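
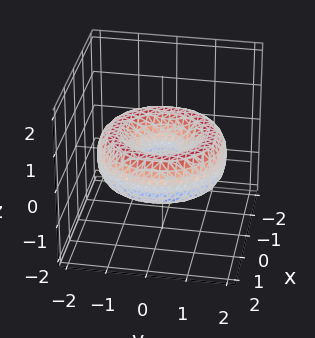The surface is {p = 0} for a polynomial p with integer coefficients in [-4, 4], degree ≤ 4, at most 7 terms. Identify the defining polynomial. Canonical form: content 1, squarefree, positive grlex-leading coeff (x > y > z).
1. The degree is 4 — a generic line meets the surface in up to 4 points.
2. Symmetries: rotational symmetry about the z-axis ⇒ p depends on x, y only through x² + y².
3. Observable constraints: a circular section at z = 0 has radius between 0 and 1; no z-intercept at any integer in the box.
4. Putting this together gives p.

x^4 + 2*x^2*y^2 + y^4 - 3*x^2 - 3*y^2 + 3*z^2 + 1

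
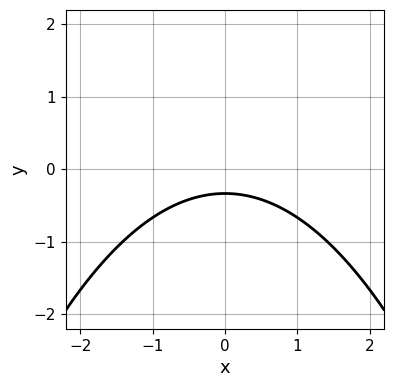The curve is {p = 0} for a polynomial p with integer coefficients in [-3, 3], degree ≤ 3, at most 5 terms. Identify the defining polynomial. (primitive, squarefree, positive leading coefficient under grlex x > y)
(a) Degree: no degree-1 curve has this shape, so deg p = 2.
(b) Symmetries: the x ↦ −x reflection is a symmetry, so x appears only in even powers.
(c) Observable constraints: no x-intercept at any integer in the box.
(d) These observations pin down the coefficients.

x^2 + 3*y + 1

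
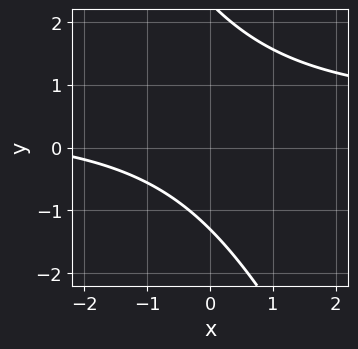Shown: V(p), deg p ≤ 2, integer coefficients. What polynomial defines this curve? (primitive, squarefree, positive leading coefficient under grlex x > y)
First, the degree is 2 — the shape is more complex than any degree-1 curve.
Next, from the visible intercepts: the curve avoids every integer x-axis point in the box.
Finally, together with the visible shape, these determine p as stated.

2*x*y + y^2 - x - y - 3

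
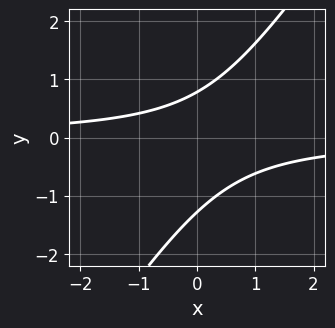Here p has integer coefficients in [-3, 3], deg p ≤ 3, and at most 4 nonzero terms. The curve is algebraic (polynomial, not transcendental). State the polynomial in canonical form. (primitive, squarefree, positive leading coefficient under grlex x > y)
3*x*y - 2*y^2 - y + 2

(a) Degree: a generic line meets the curve in up to 2 points, so deg p = 2.
(b) From the axis intercepts and sections: it misses every integer gridline on the x-axis.
(c) Matching integer coefficients to the picture gives p.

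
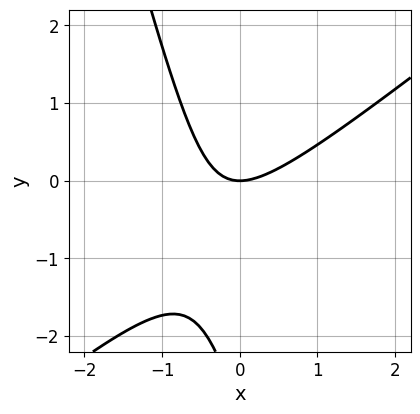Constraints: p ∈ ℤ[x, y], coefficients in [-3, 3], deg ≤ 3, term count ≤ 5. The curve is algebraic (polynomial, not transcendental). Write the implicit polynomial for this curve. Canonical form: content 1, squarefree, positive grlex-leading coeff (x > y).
3*x^2 - 3*x*y - y^2 - 3*y

First, deg p = 2. No degree-1 curve has this shape.
Then, against the integer gridlines: it meets the y-axis at y = 0 (among the integer gridlines); it crosses the x-axis at the gridline x = 0.
Finally, together with the visible shape, these determine p as stated.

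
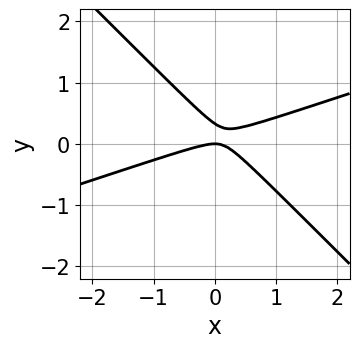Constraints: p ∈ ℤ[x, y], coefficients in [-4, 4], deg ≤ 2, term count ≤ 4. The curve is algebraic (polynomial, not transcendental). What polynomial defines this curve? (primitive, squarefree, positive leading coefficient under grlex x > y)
x^2 - 2*x*y - 3*y^2 + y

(a) deg p = 2. A generic line meets the curve in up to 2 points.
(b) Checking where it meets the axes: one y-axis crossing is at y = 0; it meets the x-axis at x = 0 (among the integer gridlines).
(c) Matching integer coefficients to the picture gives p.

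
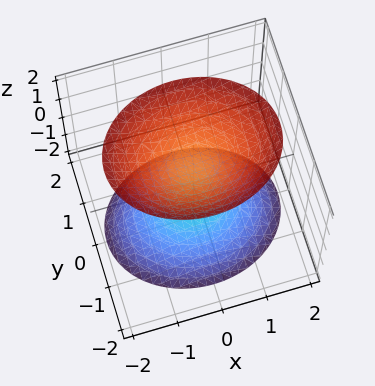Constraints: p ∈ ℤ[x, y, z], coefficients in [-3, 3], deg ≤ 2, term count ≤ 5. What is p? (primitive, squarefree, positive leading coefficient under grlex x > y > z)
2*x^2 + 3*y^2 - 2*z^2 + 2

First, the picture has 2 separate pieces. They look like related sheets of one shape, so recover p as a whole.
Then, deg p = 2. Two separate bowl-shaped sheets opening away from each other; a quadric.
Then, symmetries: mirror symmetry x ↦ −x ⇒ only even powers of x; mirror symmetry y ↦ −y ⇒ only even powers of y; it's symmetric under z → −z, forcing even powers of z.
Then, reading off the gridlines: the surface avoids every integer x-axis point in the box; the surface avoids every integer y-axis point in the box.
Finally, these observations pin down the coefficients. Check: (0, 0, 1) on the z-axis lies on the surface, and p(0, 0, 1) = 0. ✓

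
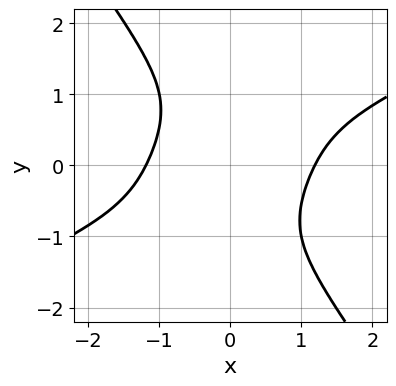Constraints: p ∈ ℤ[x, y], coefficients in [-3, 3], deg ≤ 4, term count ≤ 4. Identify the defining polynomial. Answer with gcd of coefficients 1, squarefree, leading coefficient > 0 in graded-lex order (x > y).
x^4 - 2*x^3*y - y^4 - 2

Degree: no degree-3 curve has this shape, so deg p = 4.
Checking where it meets the axes: it misses every integer gridline on the y-axis.
Together with the visible shape, these determine p as stated.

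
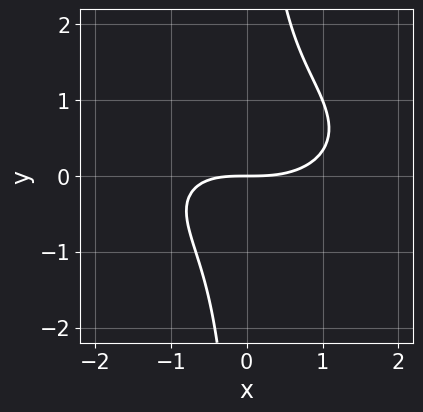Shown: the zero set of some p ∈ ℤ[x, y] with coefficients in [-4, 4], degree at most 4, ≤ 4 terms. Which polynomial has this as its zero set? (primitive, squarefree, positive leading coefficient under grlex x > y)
x^3 + 3*x*y^2 - x*y - 3*y

(a) The degree is 3 — the shape is more complex than any degree-2 curve.
(b) From the axis intercepts and sections: it meets the x-axis at x = 0 (among the integer gridlines); it crosses the y-axis at the gridline y = 0.
(c) Putting this together gives p.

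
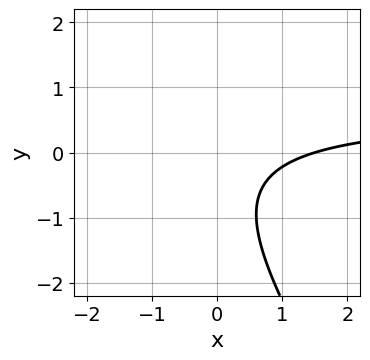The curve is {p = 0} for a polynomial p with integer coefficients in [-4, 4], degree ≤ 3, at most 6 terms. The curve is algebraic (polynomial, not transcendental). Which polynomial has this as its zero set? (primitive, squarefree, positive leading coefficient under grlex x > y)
3*x*y + 2*y^2 - 2*x + 2*y + 3

1. deg p = 2. No degree-1 curve has this shape.
2. From the visible intercepts: the curve avoids every integer y-axis point in the box.
3. Fitting integer coefficients to these (and the overall shape) gives p.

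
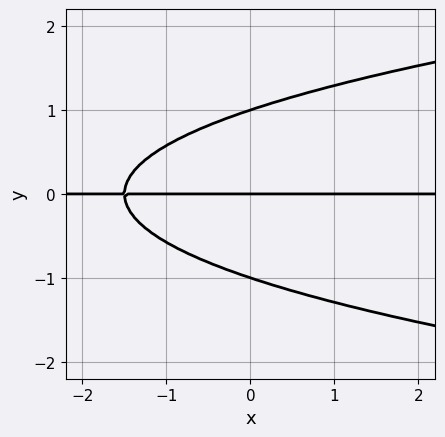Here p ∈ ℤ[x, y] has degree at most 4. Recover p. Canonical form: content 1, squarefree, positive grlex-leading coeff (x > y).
3*y^3 - 2*x*y - 3*y

1. deg p = 3.
2. Reading off the gridlines: among the integer gridlines, it crosses the y-axis at y ∈ {-1, 0, 1}; every point of the x-axis in the box is on the curve.
3. Matching integer coefficients to the picture gives p.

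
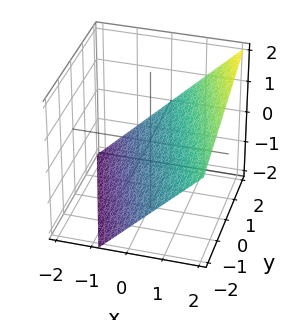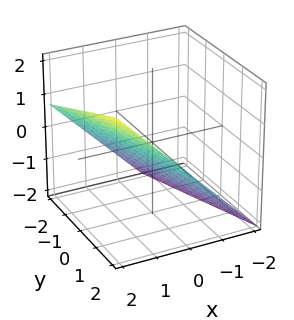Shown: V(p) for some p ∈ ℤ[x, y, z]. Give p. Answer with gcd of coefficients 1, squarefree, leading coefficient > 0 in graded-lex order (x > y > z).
(a) Degree: the surface is flat (a plane), so deg p = 1.
(b) Reading off the gridlines: it crosses the y-axis at the gridline y = 2.
(c) Matching integer coefficients to the picture gives p.

3*x + y - 3*z - 2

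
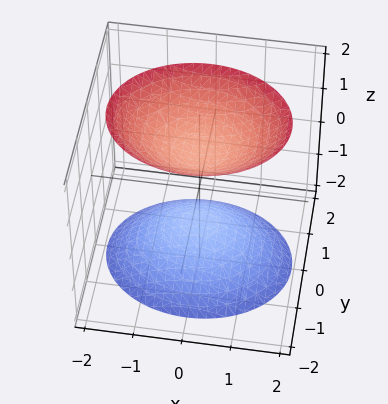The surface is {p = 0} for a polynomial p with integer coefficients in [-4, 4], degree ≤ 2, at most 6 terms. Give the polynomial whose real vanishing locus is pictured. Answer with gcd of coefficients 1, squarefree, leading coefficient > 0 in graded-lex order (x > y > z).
2*x^2 + 3*y^2 - 2*z^2 + 2

First, the picture has 2 separate pieces. Treating them together as one polynomial.
Next, degree: two separate bowl-shaped sheets opening away from each other; a quadric, so deg p = 2.
Then, symmetries: mirror symmetry x ↦ −x ⇒ only even powers of x; it's symmetric under z → −z, forcing even powers of z; mirror symmetry y ↦ −y ⇒ only even powers of y.
Next, from the visible intercepts: among the integer gridlines, it crosses the z-axis at z ∈ {-1, 1}; no y-intercept at any integer in the box; it misses every integer gridline on the x-axis.
Finally, fitting integer coefficients to these (and the overall shape) gives p.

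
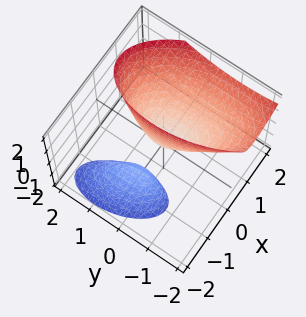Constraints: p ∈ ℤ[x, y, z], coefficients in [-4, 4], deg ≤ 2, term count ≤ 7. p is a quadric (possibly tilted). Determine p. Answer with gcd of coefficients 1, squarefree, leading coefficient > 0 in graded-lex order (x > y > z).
First, the picture has 2 separate pieces. They look like related sheets of one shape, so recover p as a whole.
Next, deg p = 2. No degree-1 surface has this shape.
Then, against the integer gridlines: it crosses the x-axis at the gridline x = 0; it meets the z-axis at z = 0 (among the integer gridlines).
Finally, matching integer coefficients to the picture gives p.

3*x^2 + x*y - 3*x*z + y^2 - z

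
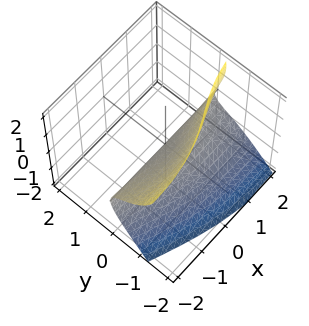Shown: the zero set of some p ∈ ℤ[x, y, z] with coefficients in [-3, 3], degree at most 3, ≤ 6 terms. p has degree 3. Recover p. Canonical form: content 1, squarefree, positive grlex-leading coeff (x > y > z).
x^2*y + 2*x*y*z + 3*y^3 - z^3 + 3*z^2

Degree: a generic line meets the surface in up to 3 points, so deg p = 3.
Checking where it meets the axes: the visible x-axis segment lies entirely on the surface; it meets the y-axis at y = 0 (among the integer gridlines); one z-axis crossing is at z = 0.
Together with the visible shape, these determine p as stated.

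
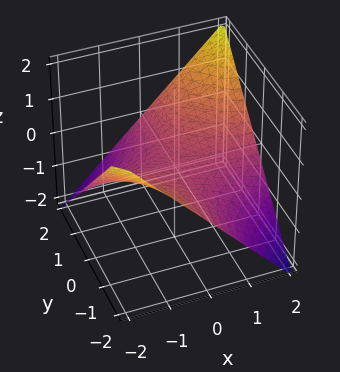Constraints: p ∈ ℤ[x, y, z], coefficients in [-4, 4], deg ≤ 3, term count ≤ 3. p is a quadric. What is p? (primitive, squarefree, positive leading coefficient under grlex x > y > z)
1. The degree is 2 — a hyperbolic paraboloid; a quadric.
2. Reading off the gridlines: the visible x-axis segment lies entirely on the surface; every point of the y-axis in the box is on the surface; one z-axis crossing is at z = 0.
3. Together with the visible shape, these determine p as stated.

x*y - 2*z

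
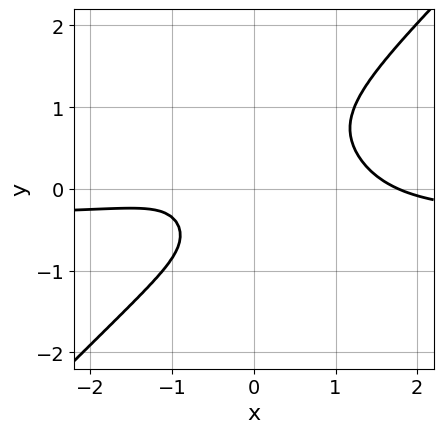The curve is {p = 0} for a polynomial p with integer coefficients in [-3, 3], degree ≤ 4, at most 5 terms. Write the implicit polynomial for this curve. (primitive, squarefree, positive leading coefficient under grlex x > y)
First, deg p = 4. A generic line meets the curve in up to 4 points.
Then, checking where it meets the axes: it misses every integer gridline on the y-axis.
Finally, these observations pin down the coefficients.

3*x^3*y - 3*y^4 + x^3 - 2*x - 2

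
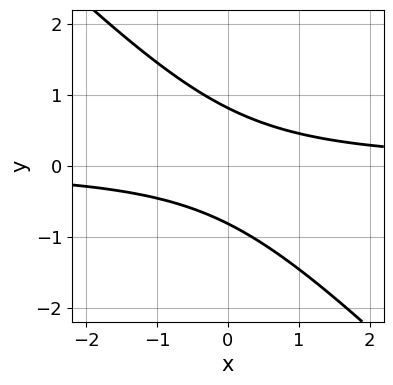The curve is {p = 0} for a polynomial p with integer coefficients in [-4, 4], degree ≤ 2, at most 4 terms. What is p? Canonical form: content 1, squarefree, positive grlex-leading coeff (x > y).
3*x*y + 3*y^2 - 2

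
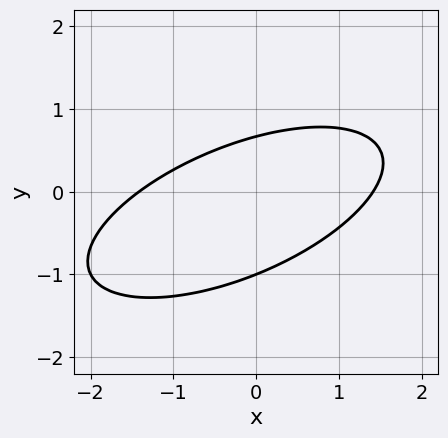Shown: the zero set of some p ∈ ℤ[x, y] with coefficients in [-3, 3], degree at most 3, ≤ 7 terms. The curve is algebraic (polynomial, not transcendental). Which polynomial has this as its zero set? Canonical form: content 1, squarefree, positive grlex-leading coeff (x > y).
(a) Degree: no degree-1 curve has this shape, so deg p = 2.
(b) From the axis intercepts and sections: it crosses the y-axis at the gridline y = -1.
(c) Matching integer coefficients to the picture gives p.

x^2 - 2*x*y + 3*y^2 + y - 2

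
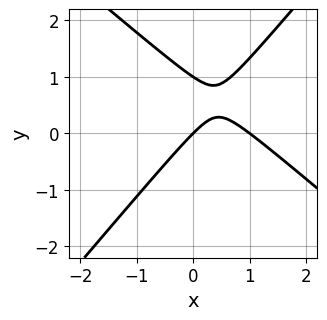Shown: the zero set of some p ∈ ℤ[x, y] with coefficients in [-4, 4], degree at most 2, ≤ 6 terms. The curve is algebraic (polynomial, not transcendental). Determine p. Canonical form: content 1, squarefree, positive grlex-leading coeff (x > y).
First, the degree is 2 — a generic line meets the curve in up to 2 points.
Next, reading off the gridlines: the y-axis gridline crossings are at y ∈ {0, 1}; among the integer gridlines, it crosses the x-axis at x ∈ {0, 1}.
Finally, matching integer coefficients to the picture gives p.

3*x^2 + x*y - 3*y^2 - 3*x + 3*y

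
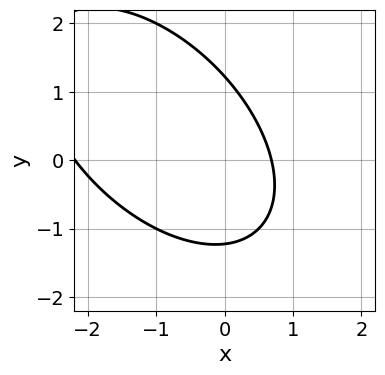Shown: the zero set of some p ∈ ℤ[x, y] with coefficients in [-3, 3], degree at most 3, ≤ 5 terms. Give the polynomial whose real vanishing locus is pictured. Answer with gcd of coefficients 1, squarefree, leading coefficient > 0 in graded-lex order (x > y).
2*x^2 + 2*x*y + 2*y^2 + 3*x - 3

deg p = 2. No degree-1 curve has this shape.
Putting this together gives p.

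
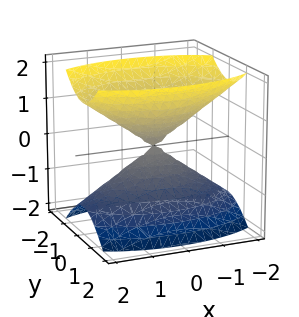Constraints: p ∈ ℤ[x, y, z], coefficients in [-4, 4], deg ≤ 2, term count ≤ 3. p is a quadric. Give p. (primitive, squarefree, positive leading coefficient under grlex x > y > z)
(a) There are 2 components. Treating them together as one polynomial.
(b) Degree: two nappes meeting at a single point; a quadric, so deg p = 2.
(c) Symmetries: the z ↦ −z reflection is a symmetry, so z appears only in even powers; the y ↦ −y reflection is a symmetry, so y appears only in even powers; the x ↦ −x reflection is a symmetry, so x appears only in even powers.
(d) From the visible intercepts: it crosses the x-axis at the gridline x = 0; one z-axis crossing is at z = 0; it meets the y-axis at y = 0 (among the integer gridlines).
(e) Matching integer coefficients to the picture gives p.

x^2 + 3*y^2 - 2*z^2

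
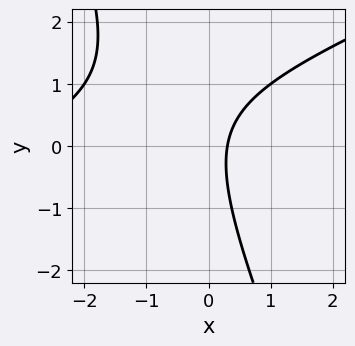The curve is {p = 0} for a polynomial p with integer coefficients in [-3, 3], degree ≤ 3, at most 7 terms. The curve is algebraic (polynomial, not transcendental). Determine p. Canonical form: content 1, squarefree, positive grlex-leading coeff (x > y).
x^2 - 2*x*y - y^2 + 3*x - 1

First, degree: a generic line meets the curve in up to 2 points, so deg p = 2.
Then, observable constraints: no y-intercept at any integer in the box.
Finally, together with the visible shape, these determine p as stated.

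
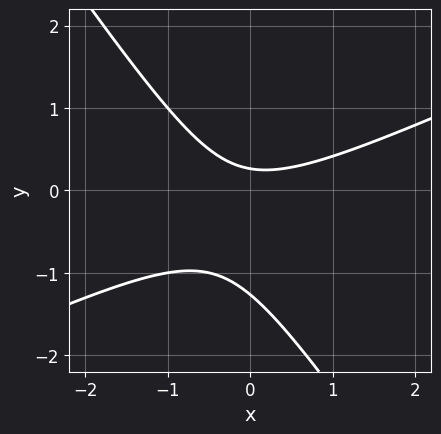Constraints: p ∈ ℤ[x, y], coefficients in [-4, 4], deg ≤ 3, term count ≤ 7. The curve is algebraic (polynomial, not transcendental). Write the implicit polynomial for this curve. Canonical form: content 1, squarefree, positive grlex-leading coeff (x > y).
1. Degree: a generic line meets the curve in up to 2 points, so deg p = 2.
2. From the visible intercepts: it misses every integer gridline on the x-axis.
3. Together with the visible shape, these determine p as stated.

2*x^2 - 3*x*y - 3*y^2 - 3*y + 1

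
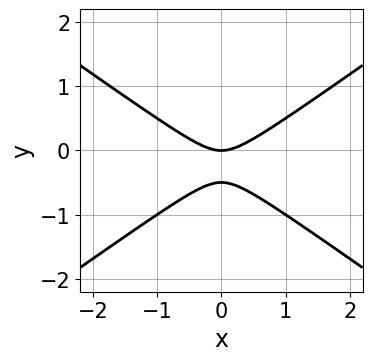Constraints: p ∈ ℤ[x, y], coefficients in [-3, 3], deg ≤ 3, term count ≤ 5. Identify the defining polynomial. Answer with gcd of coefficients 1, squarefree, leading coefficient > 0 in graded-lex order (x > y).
x^2 - 2*y^2 - y

1. The degree is 2 — a generic line meets the curve in up to 2 points.
2. Symmetries: the x ↦ −x reflection is a symmetry, so x appears only in even powers.
3. Reading off the gridlines: one y-axis crossing is at y = 0; it meets the x-axis at x = 0 (among the integer gridlines).
4. Solving for integer coefficients yields p as stated.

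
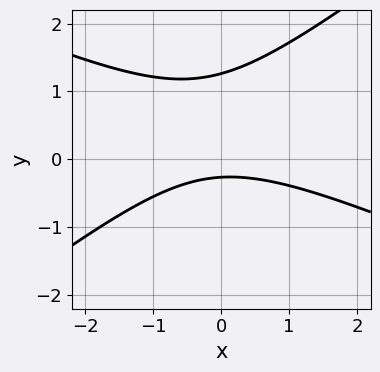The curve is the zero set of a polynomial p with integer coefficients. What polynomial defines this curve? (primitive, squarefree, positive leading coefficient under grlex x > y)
(a) deg p = 2. No degree-1 curve has this shape.
(b) Against the integer gridlines: it misses every integer gridline on the x-axis.
(c) Together with the visible shape, these determine p as stated.

x^2 + x*y - 3*y^2 + 3*y + 1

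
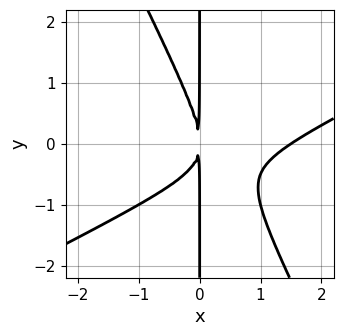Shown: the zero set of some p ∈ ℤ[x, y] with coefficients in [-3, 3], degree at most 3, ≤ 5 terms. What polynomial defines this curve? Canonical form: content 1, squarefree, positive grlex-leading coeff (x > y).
2*x^3 - 3*x^2*y - 2*x*y^2 - 3*x^2

(a) Degree: the shape is more complex than any degree-2 curve, so deg p = 3.
(b) Checking where it meets the axes: the visible y-axis segment lies entirely on the curve.
(c) Together with the visible shape, these determine p as stated.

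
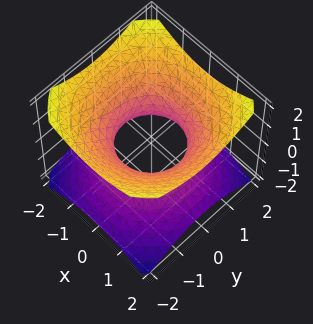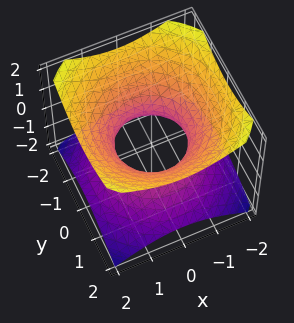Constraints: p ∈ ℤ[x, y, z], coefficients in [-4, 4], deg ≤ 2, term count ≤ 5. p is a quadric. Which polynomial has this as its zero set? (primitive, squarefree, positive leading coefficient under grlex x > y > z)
1. Degree: an hourglass — one-sheet hyperboloid; a quadric, so deg p = 2.
2. Symmetries: rotational symmetry about the z-axis ⇒ p depends on x, y only through x² + y²; mirror symmetry z ↦ −z ⇒ only even powers of z.
3. From the visible intercepts: the y-axis gridline crossings are at y ∈ {-1, 1}; it misses every integer gridline on the z-axis; a circular section at z = 1 has radius between 1 and 2.
4. Together with the visible shape, these determine p as stated.

2*x^2 + 2*y^2 - 3*z^2 - 2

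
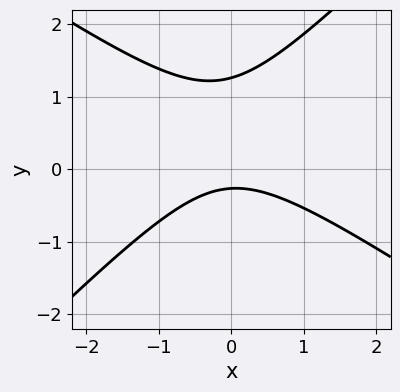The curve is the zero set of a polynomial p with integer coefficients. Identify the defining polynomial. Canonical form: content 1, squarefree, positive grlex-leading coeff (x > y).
2*x^2 + x*y - 3*y^2 + 3*y + 1

(a) The degree is 2 — no degree-1 curve has this shape.
(b) Against the integer gridlines: no x-intercept at any integer in the box.
(c) Together with the visible shape, these determine p as stated.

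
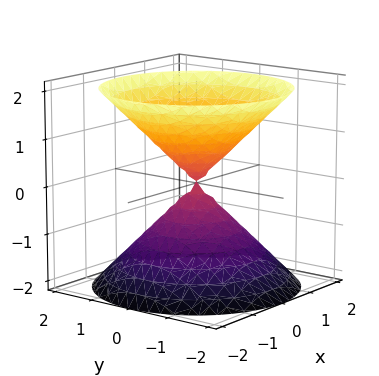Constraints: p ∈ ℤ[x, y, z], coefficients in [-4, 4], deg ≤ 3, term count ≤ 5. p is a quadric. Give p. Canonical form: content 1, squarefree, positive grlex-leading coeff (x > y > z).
x^2 + y^2 - z^2

(a) There are 2 components. They look like related sheets of one shape, so recover p as a whole.
(b) Degree: two nappes meeting at a single point; a quadric, so deg p = 2.
(c) Symmetries: rotational symmetry about the z-axis ⇒ p depends on x, y only through x² + y²; mirror symmetry z ↦ −z ⇒ only even powers of z.
(d) Against the integer gridlines: a circular section at z = -1 has radius exactly 1; it meets the x-axis at x = 0 (among the integer gridlines).
(e) Together with the visible shape, these determine p as stated.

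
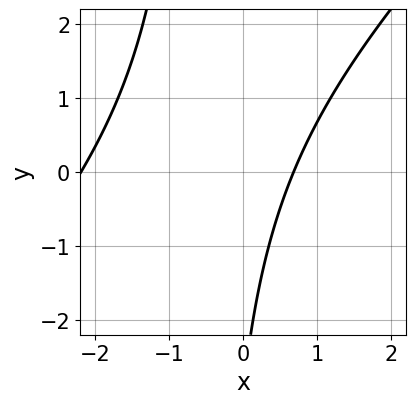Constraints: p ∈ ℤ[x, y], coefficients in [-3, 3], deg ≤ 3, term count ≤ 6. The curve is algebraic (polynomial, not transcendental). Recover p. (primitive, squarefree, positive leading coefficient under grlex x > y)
2*x^2 - 2*x*y + 3*x - y - 3

1. Degree: a generic line meets the curve in up to 2 points, so deg p = 2.
2. Checking where it meets the axes: it misses every integer gridline on the y-axis.
3. Solving for integer coefficients yields p as stated.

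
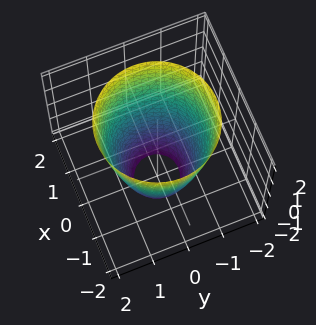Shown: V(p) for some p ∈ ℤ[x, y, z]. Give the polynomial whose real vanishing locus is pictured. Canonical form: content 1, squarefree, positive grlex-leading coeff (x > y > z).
(a) deg p = 2. A generic line meets the surface in up to 2 points.
(b) Symmetry: the z-axis is an axis of rotation, so x and y enter only as x² + y².
(c) Reading off the gridlines: a circular section at z = -2 has radius between 0 and 1; it misses every integer gridline on the z-axis.
(d) Putting this together gives p.

2*x^2 + 2*y^2 - z - 3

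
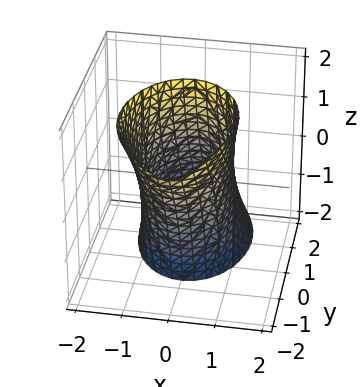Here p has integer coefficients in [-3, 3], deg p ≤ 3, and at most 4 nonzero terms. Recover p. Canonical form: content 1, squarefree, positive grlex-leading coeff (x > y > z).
2*x^2 + y^2 + y*z - 2

(a) deg p = 2. The shape is more complex than any degree-1 surface.
(b) Observable constraints: among the integer gridlines, it crosses the x-axis at x ∈ {-1, 1}; the surface avoids every integer z-axis point in the box.
(c) Putting this together gives p.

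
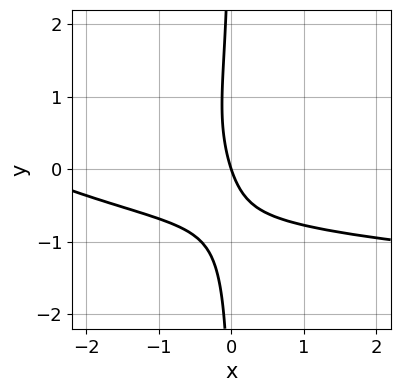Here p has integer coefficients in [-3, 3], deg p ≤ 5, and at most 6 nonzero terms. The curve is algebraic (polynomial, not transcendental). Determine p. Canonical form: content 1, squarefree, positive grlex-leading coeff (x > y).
1. The degree is 4 — no degree-3 curve has this shape.
2. Observable constraints: it meets the y-axis at y = 0 (among the integer gridlines); one x-axis crossing is at x = 0.
3. Fitting integer coefficients to these (and the overall shape) gives p.

2*x*y^3 + x^2 + 3*x*y + 3*x + y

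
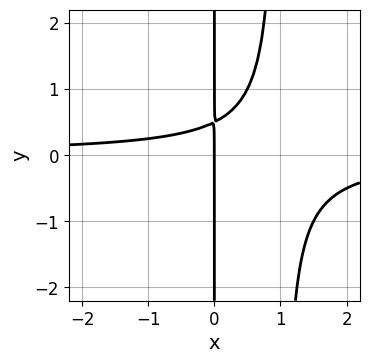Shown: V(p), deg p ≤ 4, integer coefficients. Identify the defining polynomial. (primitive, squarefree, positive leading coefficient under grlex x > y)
2*x^2*y - 2*x*y + x

Degree: no degree-2 curve has this shape, so deg p = 3.
Against the integer gridlines: it crosses the x-axis at the gridline x = 0; every point of the y-axis in the box is on the curve.
Matching integer coefficients to the picture gives p.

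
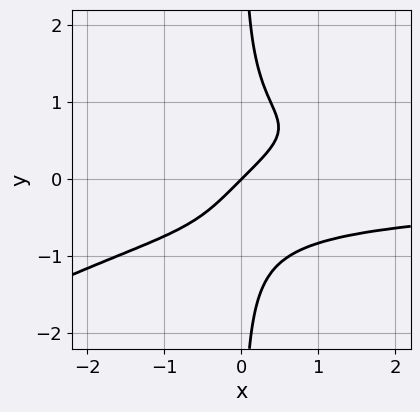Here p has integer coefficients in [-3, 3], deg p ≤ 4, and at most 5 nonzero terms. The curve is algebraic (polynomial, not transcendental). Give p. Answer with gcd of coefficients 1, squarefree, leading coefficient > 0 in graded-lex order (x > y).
x^2*y^2 - 2*x*y^3 - x + y

First, the degree is 4 — the shape is more complex than any degree-3 curve.
Then, observable constraints: one y-axis crossing is at y = 0; it meets the x-axis at x = 0 (among the integer gridlines).
Finally, the integer polynomial consistent with all of this is the stated p.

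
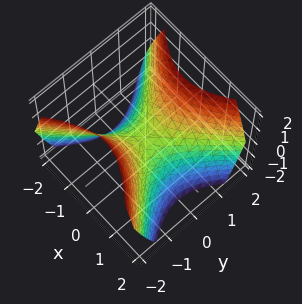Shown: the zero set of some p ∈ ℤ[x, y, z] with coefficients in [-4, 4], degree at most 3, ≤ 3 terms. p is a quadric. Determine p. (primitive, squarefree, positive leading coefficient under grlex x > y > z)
x^2 - y^2 + z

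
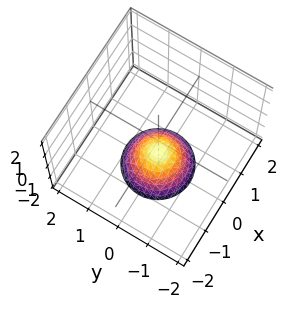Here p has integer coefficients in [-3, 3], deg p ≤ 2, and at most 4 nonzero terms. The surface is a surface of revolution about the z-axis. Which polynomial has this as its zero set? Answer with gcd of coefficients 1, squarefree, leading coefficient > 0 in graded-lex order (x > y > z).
x^2 + y^2 + z + 1

First, deg p = 2.
Next, by symmetry, the z-axis is an axis of rotation, so x and y enter only as x² + y².
Next, reading off the gridlines: a circular section at z = -2 has radius exactly 1; no y-intercept at any integer in the box.
Finally, assembling these constraints gives the stated polynomial.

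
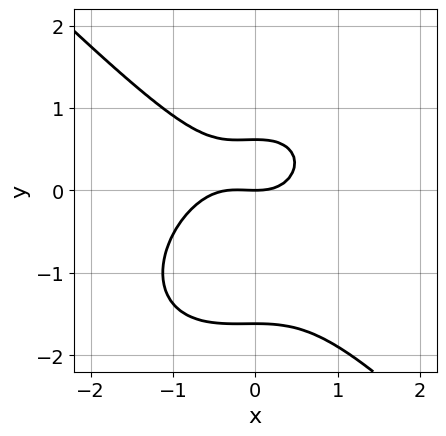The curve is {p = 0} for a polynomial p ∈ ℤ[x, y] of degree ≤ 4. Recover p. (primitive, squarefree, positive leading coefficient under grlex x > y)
3*x^3 + 3*y^3 + x^2 + 3*y^2 - 3*y

(a) Degree: no degree-2 curve has this shape, so deg p = 3.
(b) Checking where it meets the axes: it crosses the y-axis at the gridline y = 0; it crosses the x-axis at the gridline x = 0.
(c) The integer polynomial consistent with all of this is the stated p.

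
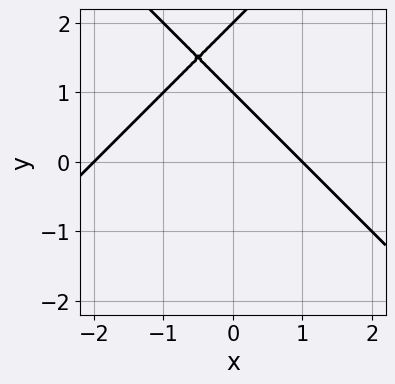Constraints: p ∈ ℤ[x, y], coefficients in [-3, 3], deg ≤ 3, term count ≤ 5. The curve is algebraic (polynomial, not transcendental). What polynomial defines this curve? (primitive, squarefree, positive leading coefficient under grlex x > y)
(a) deg p = 2. No degree-1 curve has this shape.
(b) Against the integer gridlines: the y-axis gridline crossings are at y ∈ {1, 2}; the x-axis gridline crossings are at x ∈ {-2, 1}.
(c) Assembling these constraints gives the stated polynomial.

x^2 - y^2 + x + 3*y - 2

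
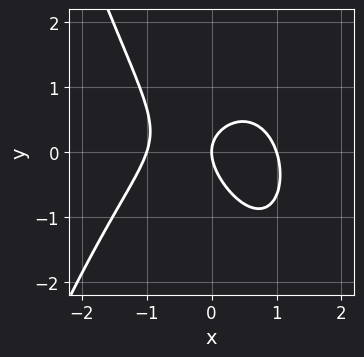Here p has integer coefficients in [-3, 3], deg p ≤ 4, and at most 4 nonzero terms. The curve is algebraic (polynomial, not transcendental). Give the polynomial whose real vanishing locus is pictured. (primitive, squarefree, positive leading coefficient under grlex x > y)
(a) Degree: a generic line meets the curve in up to 3 points, so deg p = 3.
(b) From the visible intercepts: one y-axis crossing is at y = 0; among the integer gridlines, it crosses the x-axis at x ∈ {-1, 0, 1}.
(c) Matching integer coefficients to the picture gives p.

3*x^3 + 2*x*y + 3*y^2 - 3*x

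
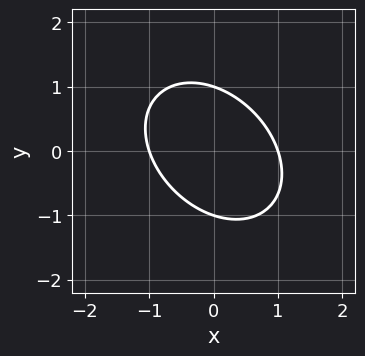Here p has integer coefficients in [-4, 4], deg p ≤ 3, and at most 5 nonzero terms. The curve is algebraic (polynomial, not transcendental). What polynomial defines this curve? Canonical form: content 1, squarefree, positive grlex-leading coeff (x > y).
3*x^2 + 2*x*y + 3*y^2 - 3

First, the degree is 2 — the shape is more complex than any degree-1 curve.
Next, against the integer gridlines: the x-axis gridline crossings are at x ∈ {-1, 1}; the y-axis gridline crossings are at y ∈ {-1, 1}.
Finally, putting this together gives p.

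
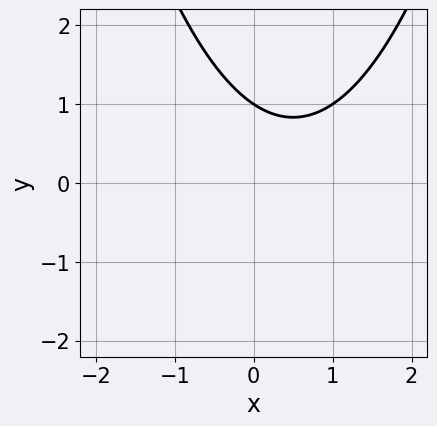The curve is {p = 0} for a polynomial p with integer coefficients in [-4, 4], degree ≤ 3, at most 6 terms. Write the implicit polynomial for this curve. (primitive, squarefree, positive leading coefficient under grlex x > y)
The degree is 2 — no degree-1 curve has this shape.
Observable constraints: it crosses the y-axis at the gridline y = 1; the curve avoids every integer x-axis point in the box.
Fitting integer coefficients to these (and the overall shape) gives p.

2*x^2 - 2*x - 3*y + 3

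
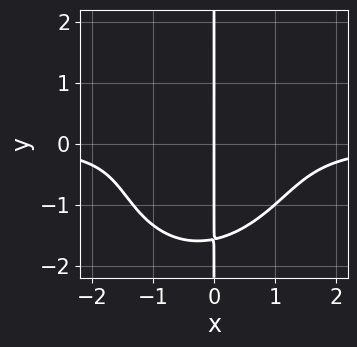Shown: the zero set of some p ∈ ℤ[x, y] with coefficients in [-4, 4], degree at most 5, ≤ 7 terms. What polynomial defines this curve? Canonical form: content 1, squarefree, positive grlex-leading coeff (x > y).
3*x^3*y - x^2*y^2 + 2*x*y^3 - 3*x*y + 3*x

(a) Degree: no degree-3 curve has this shape, so deg p = 4.
(b) Observable constraints: the visible y-axis segment lies entirely on the curve; one x-axis crossing is at x = 0.
(c) Fitting integer coefficients to these (and the overall shape) gives p.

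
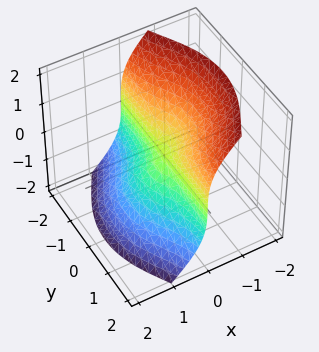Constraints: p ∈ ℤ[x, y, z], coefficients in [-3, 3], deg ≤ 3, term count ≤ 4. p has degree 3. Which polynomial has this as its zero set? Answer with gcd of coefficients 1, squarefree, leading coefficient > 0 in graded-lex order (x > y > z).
First, the degree is 3 — no degree-2 surface has this shape.
Next, observable constraints: one x-axis crossing is at x = 0; it meets the z-axis at z = 0 (among the integer gridlines); the visible y-axis segment lies entirely on the surface.
Finally, the integer polynomial consistent with all of this is the stated p.

2*x^3 + 2*x*y^2 + z^3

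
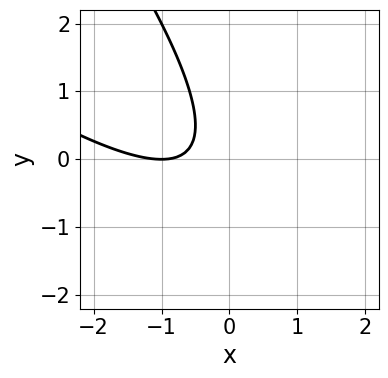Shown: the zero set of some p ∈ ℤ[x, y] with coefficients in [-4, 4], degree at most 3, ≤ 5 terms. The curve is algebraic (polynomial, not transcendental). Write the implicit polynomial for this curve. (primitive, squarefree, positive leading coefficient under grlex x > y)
First, the degree is 2 — no degree-1 curve has this shape.
Next, from the visible intercepts: it misses every integer gridline on the y-axis; it meets the x-axis at x = -1 (among the integer gridlines).
Finally, solving for integer coefficients yields p as stated.

x^2 + 2*x*y + y^2 + 2*x + 1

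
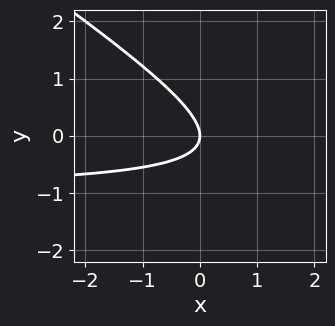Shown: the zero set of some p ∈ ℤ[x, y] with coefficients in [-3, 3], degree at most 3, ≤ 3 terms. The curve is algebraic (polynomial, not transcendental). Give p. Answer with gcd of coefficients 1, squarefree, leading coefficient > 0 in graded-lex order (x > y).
2*x*y + 3*y^2 + 2*x

First, degree: no degree-1 curve has this shape, so deg p = 2.
Then, from the visible intercepts: one x-axis crossing is at x = 0; it crosses the y-axis at the gridline y = 0.
Finally, these observations pin down the coefficients.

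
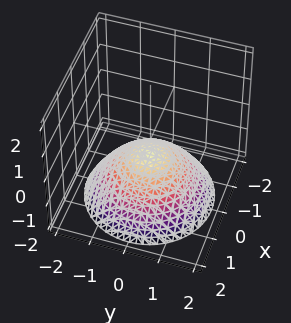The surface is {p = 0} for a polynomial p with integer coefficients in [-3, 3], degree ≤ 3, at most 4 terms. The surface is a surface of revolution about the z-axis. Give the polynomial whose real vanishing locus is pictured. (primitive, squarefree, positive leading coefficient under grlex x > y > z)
The degree is 2 — no degree-1 surface has this shape.
By symmetry, the z-axis is an axis of rotation, so x and y enter only as x² + y².
Checking where it meets the axes: a circular section at z = -1 has radius exactly 1; it misses every integer gridline on the x-axis; the surface avoids every integer y-axis point in the box.
These observations pin down the coefficients.

x^2 + y^2 + 2*z + 1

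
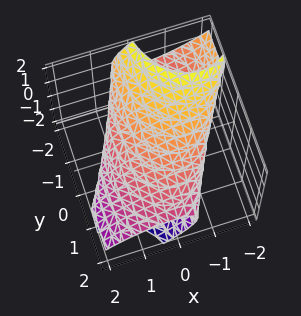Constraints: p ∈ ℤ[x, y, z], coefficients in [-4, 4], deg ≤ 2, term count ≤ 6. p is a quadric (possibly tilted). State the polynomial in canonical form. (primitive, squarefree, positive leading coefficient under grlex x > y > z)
First, the degree is 2 — a generic line meets the surface in up to 2 points.
Next, from the visible intercepts: the z-axis gridline crossings are at z ∈ {-1, 1}.
Finally, matching integer coefficients to the picture gives p.

2*x^2 + 3*x*z + y^2 + 3*y*z + 3*z^2 - 3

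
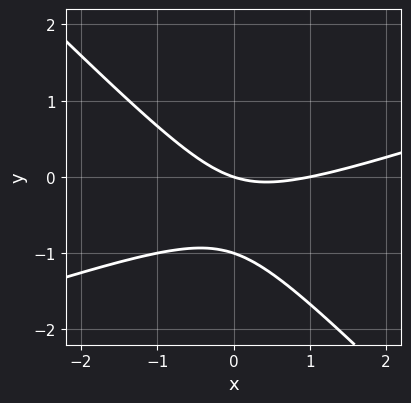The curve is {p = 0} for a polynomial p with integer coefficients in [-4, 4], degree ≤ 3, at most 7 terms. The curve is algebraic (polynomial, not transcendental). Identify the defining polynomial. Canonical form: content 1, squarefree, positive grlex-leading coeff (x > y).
x^2 - 2*x*y - 3*y^2 - x - 3*y

First, degree: the shape is more complex than any degree-1 curve, so deg p = 2.
Next, from the visible intercepts: the x-axis gridline crossings are at x ∈ {0, 1}; among the integer gridlines, it crosses the y-axis at y ∈ {-1, 0}.
Finally, assembling these constraints gives the stated polynomial.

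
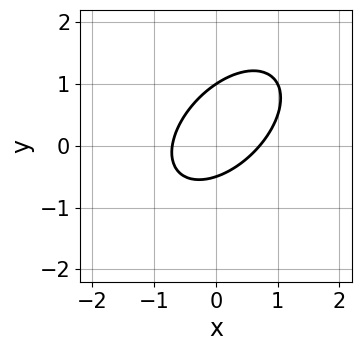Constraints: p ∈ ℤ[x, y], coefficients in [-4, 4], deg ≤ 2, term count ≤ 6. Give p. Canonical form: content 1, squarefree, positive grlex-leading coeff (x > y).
2*x^2 - 2*x*y + 2*y^2 - y - 1

(a) The degree is 2 — the shape is more complex than any degree-1 curve.
(b) From the visible intercepts: it crosses the y-axis at the gridline y = 1.
(c) Putting this together gives p.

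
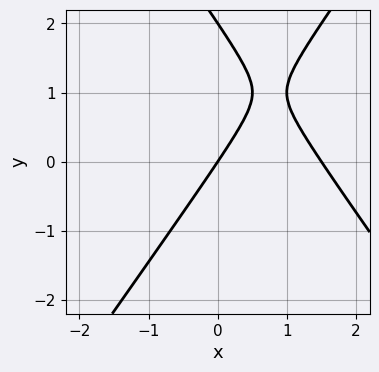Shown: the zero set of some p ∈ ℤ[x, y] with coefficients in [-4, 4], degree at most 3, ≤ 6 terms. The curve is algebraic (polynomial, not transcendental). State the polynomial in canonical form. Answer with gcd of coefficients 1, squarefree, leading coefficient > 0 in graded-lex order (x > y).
2*x^2 - y^2 - 3*x + 2*y

(a) The degree is 2 — no degree-1 curve has this shape.
(b) From the axis intercepts and sections: one x-axis crossing is at x = 0; among the integer gridlines, it crosses the y-axis at y ∈ {0, 2}.
(c) Fitting integer coefficients to these (and the overall shape) gives p.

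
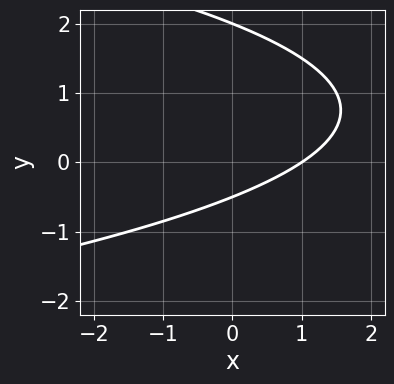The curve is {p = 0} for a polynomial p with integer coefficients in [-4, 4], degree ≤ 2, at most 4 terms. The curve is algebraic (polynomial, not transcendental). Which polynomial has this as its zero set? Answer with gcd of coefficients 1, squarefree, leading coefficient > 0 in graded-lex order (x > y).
Degree: a generic line meets the curve in up to 2 points, so deg p = 2.
Observable constraints: it crosses the x-axis at the gridline x = 1; it meets the y-axis at y = 2 (among the integer gridlines).
Solving for integer coefficients yields p as stated.

2*y^2 + 2*x - 3*y - 2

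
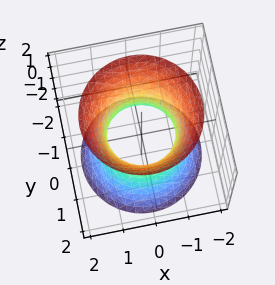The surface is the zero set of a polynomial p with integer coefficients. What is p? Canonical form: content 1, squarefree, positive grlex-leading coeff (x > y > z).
2*x^2 + 2*y^2 - z^2 - 2

First, the degree is 2 — a generic line meets the surface in up to 2 points.
Then, by symmetry, every cross-section ⟂ z is a circle, so x, y appear only via x² + y².
Then, against the integer gridlines: the x-axis gridline crossings are at x ∈ {-1, 1}; among the integer gridlines, it crosses the y-axis at y ∈ {-1, 1}; it misses every integer gridline on the z-axis.
Finally, matching integer coefficients to the picture gives p.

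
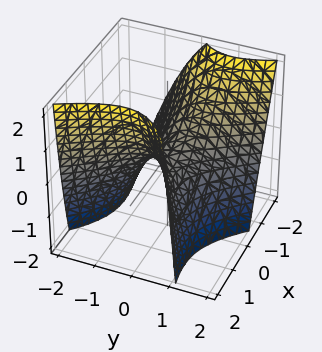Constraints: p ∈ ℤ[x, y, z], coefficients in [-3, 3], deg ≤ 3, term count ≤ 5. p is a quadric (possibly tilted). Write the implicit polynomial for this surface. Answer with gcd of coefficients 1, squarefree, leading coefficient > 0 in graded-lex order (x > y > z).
2*x^2 - 3*x*y + x*z - 3*y^2 - 3*z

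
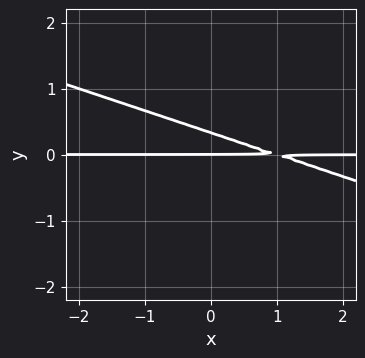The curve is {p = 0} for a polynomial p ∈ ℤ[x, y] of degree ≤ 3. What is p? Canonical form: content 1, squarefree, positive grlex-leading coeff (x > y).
First, deg p = 2.
Next, observable constraints: it meets the y-axis at y = 0 (among the integer gridlines); the visible x-axis segment lies entirely on the curve.
Finally, matching integer coefficients to the picture gives p.

x*y + 3*y^2 - y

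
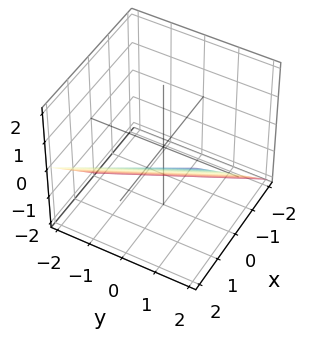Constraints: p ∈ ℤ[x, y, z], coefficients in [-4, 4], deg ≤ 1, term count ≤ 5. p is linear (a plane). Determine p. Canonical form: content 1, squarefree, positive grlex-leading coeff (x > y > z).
2*x + y - 2*z - 2

deg p = 1.
From the axis intercepts and sections: it meets the z-axis at z = -1 (among the integer gridlines); one x-axis crossing is at x = 1.
The integer polynomial consistent with all of this is the stated p.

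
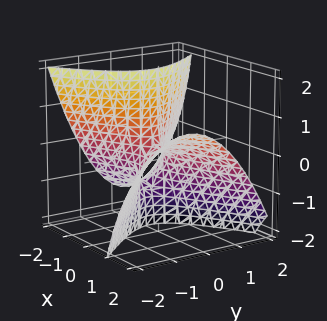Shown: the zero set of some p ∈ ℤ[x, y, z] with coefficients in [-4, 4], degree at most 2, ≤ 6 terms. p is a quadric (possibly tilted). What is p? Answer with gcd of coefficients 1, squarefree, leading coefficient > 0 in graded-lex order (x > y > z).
(a) Degree: a generic line meets the surface in up to 2 points, so deg p = 2.
(b) Observable constraints: it crosses the z-axis at the gridline z = 0; it meets the x-axis at x = 0 (among the integer gridlines).
(c) Together with the visible shape, these determine p as stated.

x^2 - x*y - 2*x*z - 2*y^2 - z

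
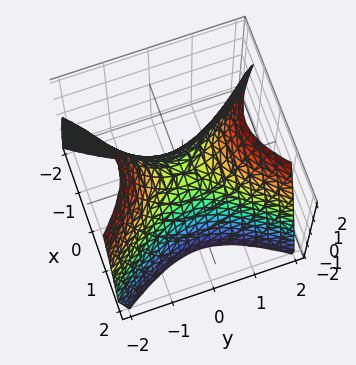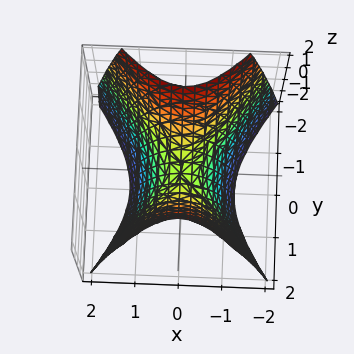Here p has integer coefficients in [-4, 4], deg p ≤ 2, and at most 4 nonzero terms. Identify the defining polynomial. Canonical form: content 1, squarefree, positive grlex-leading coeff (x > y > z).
3*x^2 - 2*y^2 + 2*z

First, deg p = 2. A saddle surface; a quadric.
Next, symmetries: it's symmetric under x → −x, forcing even powers of x; mirror symmetry y ↦ −y ⇒ only even powers of y.
Next, from the visible intercepts: it meets the x-axis at x = 0 (among the integer gridlines); one y-axis crossing is at y = 0; it meets the z-axis at z = 0 (among the integer gridlines).
Finally, putting this together gives p.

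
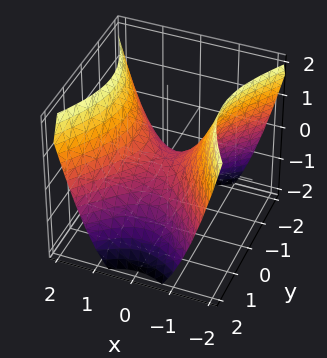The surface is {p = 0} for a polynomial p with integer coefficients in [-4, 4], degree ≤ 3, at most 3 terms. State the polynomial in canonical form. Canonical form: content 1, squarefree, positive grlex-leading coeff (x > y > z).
3*x^2 - 2*y^2 - 3*z

First, degree: a hyperbolic paraboloid; a quadric, so deg p = 2.
Next, symmetries: the y ↦ −y reflection is a symmetry, so y appears only in even powers; mirror symmetry x ↦ −x ⇒ only even powers of x.
Next, reading off the gridlines: it crosses the z-axis at the gridline z = 0; it crosses the y-axis at the gridline y = 0.
Finally, the integer polynomial consistent with all of this is the stated p.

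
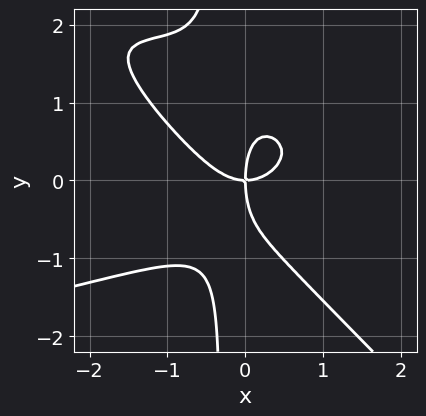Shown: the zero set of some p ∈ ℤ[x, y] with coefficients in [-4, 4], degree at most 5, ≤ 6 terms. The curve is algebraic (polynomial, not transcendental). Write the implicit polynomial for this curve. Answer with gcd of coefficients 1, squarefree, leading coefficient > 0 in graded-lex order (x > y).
3*x^2*y^2 + 3*x*y^3 + 3*x^3 + y^3 - 3*x*y

1. Degree: no degree-3 curve has this shape, so deg p = 4.
2. Against the integer gridlines: it meets the y-axis at y = 0 (among the integer gridlines); it meets the x-axis at x = 0 (among the integer gridlines).
3. The integer polynomial consistent with all of this is the stated p.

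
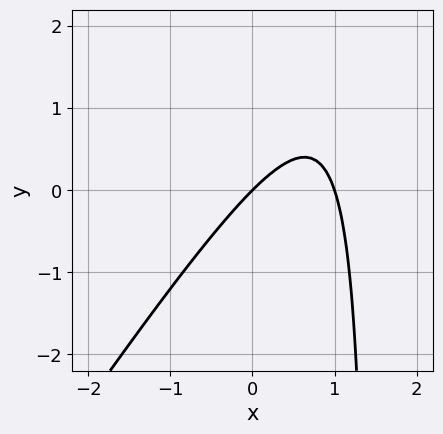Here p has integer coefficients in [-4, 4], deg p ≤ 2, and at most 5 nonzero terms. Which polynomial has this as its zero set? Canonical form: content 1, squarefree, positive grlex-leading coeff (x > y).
(a) deg p = 2. A generic line meets the curve in up to 2 points.
(b) Checking where it meets the axes: the x-axis gridline crossings are at x ∈ {0, 1}; one y-axis crossing is at y = 0.
(c) Assembling these constraints gives the stated polynomial.

3*x^2 - 2*x*y - 3*x + 3*y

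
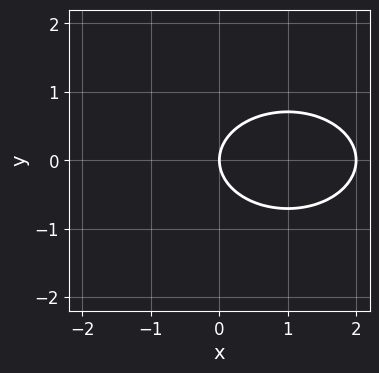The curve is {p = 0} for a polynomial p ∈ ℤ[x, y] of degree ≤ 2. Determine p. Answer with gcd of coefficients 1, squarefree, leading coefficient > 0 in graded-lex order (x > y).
x^2 + 2*y^2 - 2*x

First, deg p = 2. No degree-1 curve has this shape.
Next, symmetries: the y ↦ −y reflection is a symmetry, so y appears only in even powers.
Next, reading off the gridlines: it crosses the y-axis at the gridline y = 0; the x-axis gridline crossings are at x ∈ {0, 2}.
Finally, these observations pin down the coefficients.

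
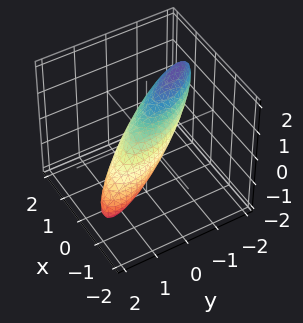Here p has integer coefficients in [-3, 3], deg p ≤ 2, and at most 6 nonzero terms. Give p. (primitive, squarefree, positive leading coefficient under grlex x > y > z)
First, the degree is 2 — the shape is more complex than any degree-1 surface.
Then, from the visible intercepts: the y-axis gridline crossings are at y ∈ {-1, 1}; the z-axis gridline crossings are at z ∈ {-1, 1}.
Finally, these observations pin down the coefficients.

2*x^2 + 2*x*y + y^2 + y*z + z^2 - 1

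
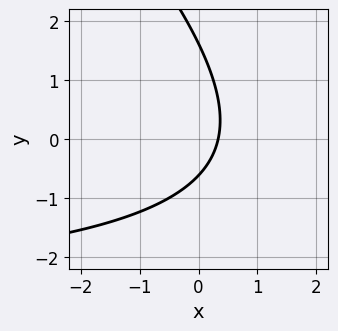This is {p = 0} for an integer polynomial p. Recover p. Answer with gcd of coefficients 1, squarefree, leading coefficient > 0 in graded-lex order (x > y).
First, degree: the shape is more complex than any degree-1 curve, so deg p = 2.
Finally, solving for integer coefficients yields p as stated.

x*y + y^2 + 3*x - y - 1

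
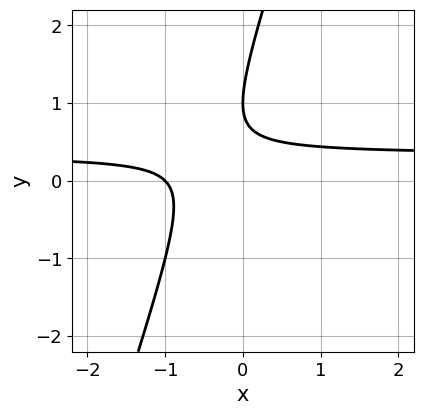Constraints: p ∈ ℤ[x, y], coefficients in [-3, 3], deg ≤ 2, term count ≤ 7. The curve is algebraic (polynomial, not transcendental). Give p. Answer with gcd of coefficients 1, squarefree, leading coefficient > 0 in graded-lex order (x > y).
3*x*y - y^2 - x + 2*y - 1

1. Degree: a generic line meets the curve in up to 2 points, so deg p = 2.
2. Against the integer gridlines: one y-axis crossing is at y = 1; it meets the x-axis at x = -1 (among the integer gridlines).
3. Together with the visible shape, these determine p as stated.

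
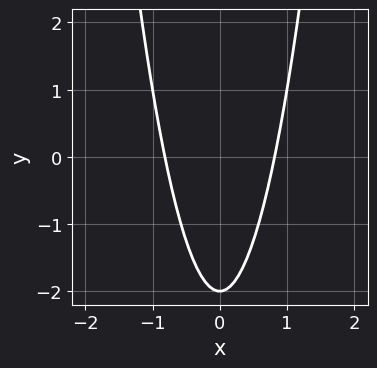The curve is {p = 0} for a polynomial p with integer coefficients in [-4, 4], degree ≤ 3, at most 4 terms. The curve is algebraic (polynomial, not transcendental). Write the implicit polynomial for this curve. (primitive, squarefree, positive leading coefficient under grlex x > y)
3*x^2 - y - 2

First, the degree is 2 — a generic line meets the curve in up to 2 points.
Next, symmetries: mirror symmetry x ↦ −x ⇒ only even powers of x.
Then, checking where it meets the axes: it meets the y-axis at y = -2 (among the integer gridlines).
Finally, putting this together gives p.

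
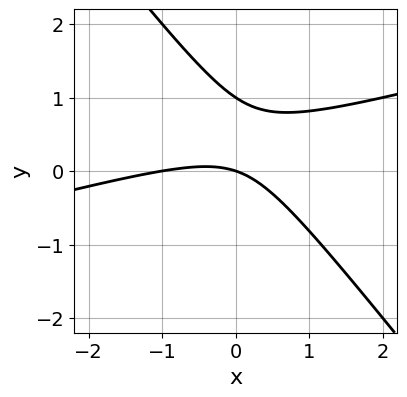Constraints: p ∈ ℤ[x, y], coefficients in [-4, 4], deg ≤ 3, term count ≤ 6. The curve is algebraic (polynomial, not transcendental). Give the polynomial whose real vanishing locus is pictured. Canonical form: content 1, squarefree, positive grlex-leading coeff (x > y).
1. deg p = 2.
2. From the visible intercepts: the y-axis gridline crossings are at y ∈ {0, 1}; the x-axis gridline crossings are at x ∈ {-1, 0}.
3. Matching integer coefficients to the picture gives p.

x^2 - 3*x*y - 3*y^2 + x + 3*y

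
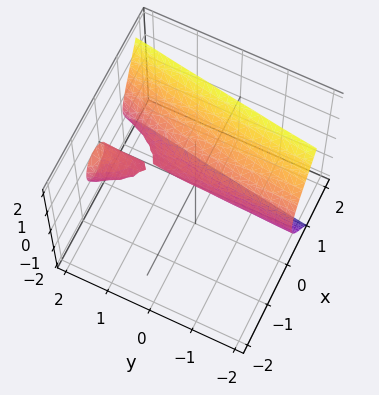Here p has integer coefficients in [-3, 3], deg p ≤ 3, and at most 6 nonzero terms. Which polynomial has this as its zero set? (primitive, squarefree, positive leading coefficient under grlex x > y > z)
3*x^3 - 2*x*y - 2*z^2 + 2*x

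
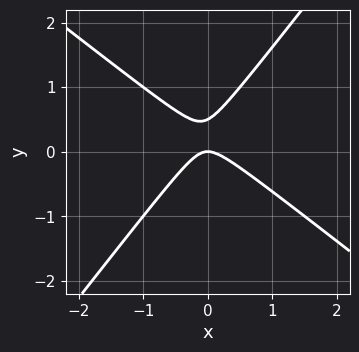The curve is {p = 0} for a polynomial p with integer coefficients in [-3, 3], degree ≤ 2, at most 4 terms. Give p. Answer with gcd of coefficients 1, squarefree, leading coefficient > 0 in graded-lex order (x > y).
First, the degree is 2 — no degree-1 curve has this shape.
Then, from the visible intercepts: one y-axis crossing is at y = 0; one x-axis crossing is at x = 0.
Finally, matching integer coefficients to the picture gives p.

2*x^2 + x*y - 2*y^2 + y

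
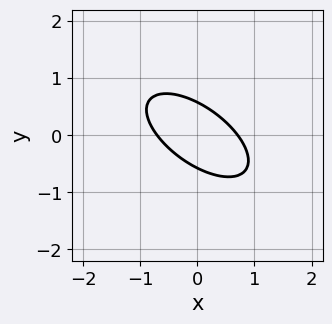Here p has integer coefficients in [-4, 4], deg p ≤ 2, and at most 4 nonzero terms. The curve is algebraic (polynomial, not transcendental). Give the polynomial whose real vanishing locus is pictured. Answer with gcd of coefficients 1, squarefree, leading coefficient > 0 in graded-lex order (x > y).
2*x^2 + 3*x*y + 3*y^2 - 1

deg p = 2. No degree-1 curve has this shape.
The integer polynomial consistent with all of this is the stated p.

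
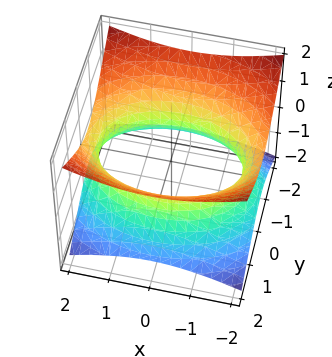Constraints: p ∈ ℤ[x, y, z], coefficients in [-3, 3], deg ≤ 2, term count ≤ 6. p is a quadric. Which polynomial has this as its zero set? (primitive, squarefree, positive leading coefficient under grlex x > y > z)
First, the degree is 2 — an hourglass — one-sheet hyperboloid; a quadric.
Then, symmetries: it's symmetric under x → −x, forcing even powers of x; mirror symmetry z ↦ −z ⇒ only even powers of z; mirror symmetry y ↦ −y ⇒ only even powers of y.
Next, reading off the gridlines: the surface avoids every integer z-axis point in the box.
Finally, fitting integer coefficients to these (and the overall shape) gives p.

x^2 + 2*y^2 - 3*z^2 - 3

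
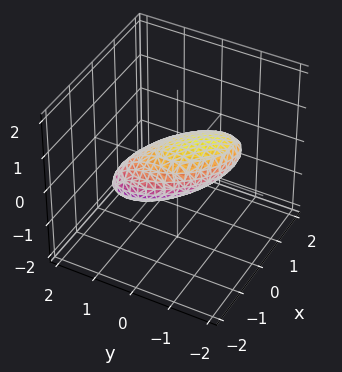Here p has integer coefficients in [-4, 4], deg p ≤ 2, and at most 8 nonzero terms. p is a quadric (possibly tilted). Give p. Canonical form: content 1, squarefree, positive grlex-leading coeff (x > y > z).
1. The degree is 2 — no degree-1 surface has this shape.
2. From the visible intercepts: among the integer gridlines, it crosses the x-axis at x ∈ {-1, 1}; the y-axis gridline crossings are at y ∈ {-1, 1}.
3. Fitting integer coefficients to these (and the overall shape) gives p.

x^2 + x*y + y^2 + y*z + 2*z^2 - 1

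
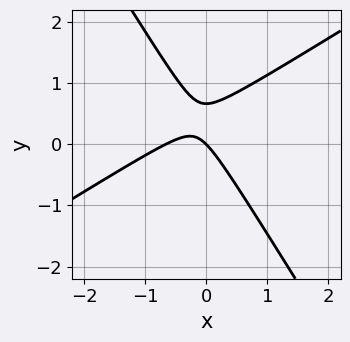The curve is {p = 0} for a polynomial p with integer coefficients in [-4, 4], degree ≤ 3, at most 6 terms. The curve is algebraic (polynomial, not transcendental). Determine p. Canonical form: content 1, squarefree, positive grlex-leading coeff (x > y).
3*x^2 - 3*x*y - 3*y^2 + 2*x + 2*y

First, deg p = 2.
Next, observable constraints: it crosses the y-axis at the gridline y = 0; it crosses the x-axis at the gridline x = 0.
Finally, putting this together gives p.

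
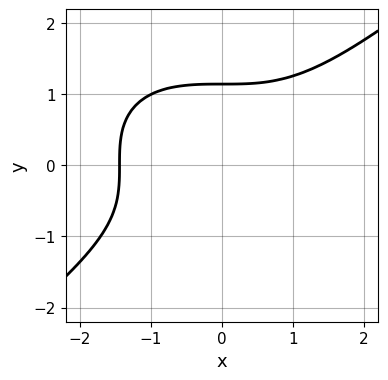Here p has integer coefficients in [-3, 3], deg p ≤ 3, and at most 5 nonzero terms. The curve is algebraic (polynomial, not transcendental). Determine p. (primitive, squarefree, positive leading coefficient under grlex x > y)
Degree: no degree-2 curve has this shape, so deg p = 3.
The integer polynomial consistent with all of this is the stated p.

x^3 - 2*y^3 + 3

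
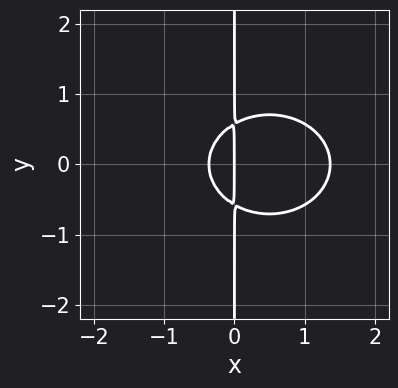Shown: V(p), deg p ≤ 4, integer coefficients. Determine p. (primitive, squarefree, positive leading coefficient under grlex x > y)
deg p = 3. No degree-2 curve has this shape.
Symmetries: the y ↦ −y reflection is a symmetry, so y appears only in even powers.
From the axis intercepts and sections: the visible y-axis segment lies entirely on the curve; it crosses the x-axis at the gridline x = 0.
Solving for integer coefficients yields p as stated.

2*x^3 + 3*x*y^2 - 2*x^2 - x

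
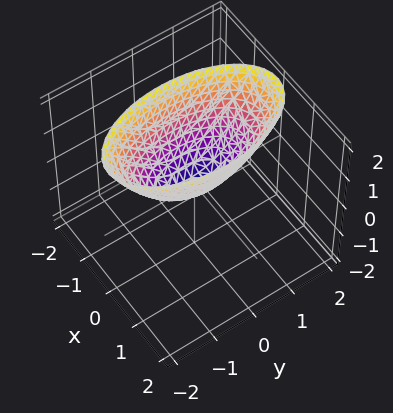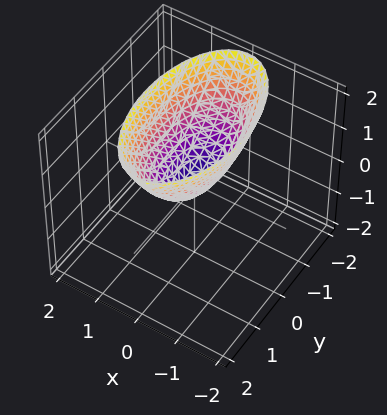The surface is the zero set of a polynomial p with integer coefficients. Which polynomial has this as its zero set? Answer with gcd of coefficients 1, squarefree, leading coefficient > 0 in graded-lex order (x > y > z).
3*x^2 + y^2 - 2*z

Degree: a single bowl opening along one axis; a quadric, so deg p = 2.
Symmetries: mirror symmetry x ↦ −x ⇒ only even powers of x; mirror symmetry y ↦ −y ⇒ only even powers of y.
From the visible intercepts: one x-axis crossing is at x = 0; it meets the y-axis at y = 0 (among the integer gridlines); one z-axis crossing is at z = 0.
These observations pin down the coefficients.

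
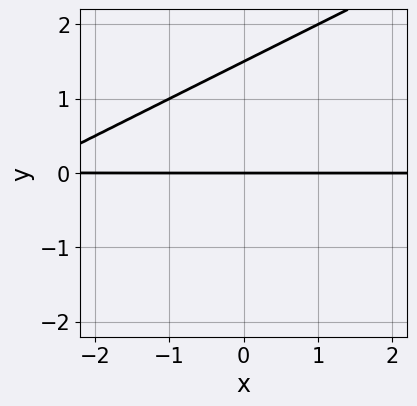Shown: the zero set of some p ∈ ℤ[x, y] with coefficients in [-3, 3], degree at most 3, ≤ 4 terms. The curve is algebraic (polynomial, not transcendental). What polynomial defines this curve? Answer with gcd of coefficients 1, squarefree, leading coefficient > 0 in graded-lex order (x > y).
x*y - 2*y^2 + 3*y

1. deg p = 2. No degree-1 curve has this shape.
2. From the visible intercepts: one y-axis crossing is at y = 0; the visible x-axis segment lies entirely on the curve.
3. Assembling these constraints gives the stated polynomial.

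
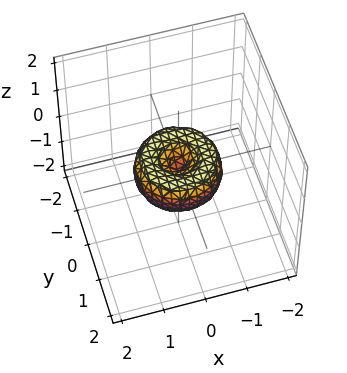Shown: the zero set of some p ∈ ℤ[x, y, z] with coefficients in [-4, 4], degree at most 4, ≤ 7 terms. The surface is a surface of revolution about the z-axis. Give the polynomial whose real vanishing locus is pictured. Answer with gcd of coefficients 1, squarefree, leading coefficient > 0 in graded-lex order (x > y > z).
x^4 + 2*x^2*y^2 + y^4 - x^2 - y^2 + z^2

1. The degree is 4 — a generic line meets the surface in up to 4 points.
2. Symmetries: the z-axis is an axis of rotation, so x and y enter only as x² + y².
3. Reading off the gridlines: a circular section at z = 0 has radius exactly 1; the y-axis gridline crossings are at y ∈ {-1, 0, 1}; it crosses the z-axis at the gridline z = 0; the x-axis gridline crossings are at x ∈ {-1, 0, 1}.
4. Putting this together gives p.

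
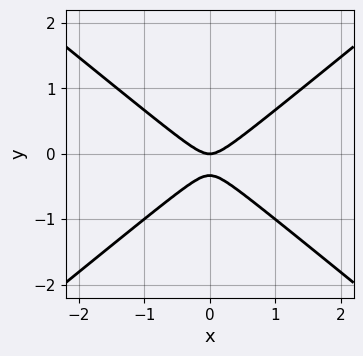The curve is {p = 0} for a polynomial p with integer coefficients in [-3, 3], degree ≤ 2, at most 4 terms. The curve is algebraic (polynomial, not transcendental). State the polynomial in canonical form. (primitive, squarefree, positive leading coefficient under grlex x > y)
Degree: a generic line meets the curve in up to 2 points, so deg p = 2.
Symmetries: mirror symmetry x ↦ −x ⇒ only even powers of x.
Reading off the gridlines: it meets the x-axis at x = 0 (among the integer gridlines); it meets the y-axis at y = 0 (among the integer gridlines).
Fitting integer coefficients to these (and the overall shape) gives p.

2*x^2 - 3*y^2 - y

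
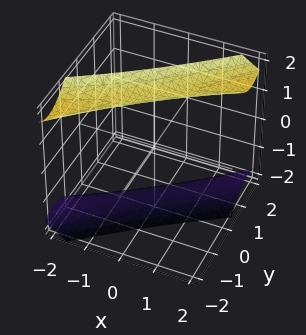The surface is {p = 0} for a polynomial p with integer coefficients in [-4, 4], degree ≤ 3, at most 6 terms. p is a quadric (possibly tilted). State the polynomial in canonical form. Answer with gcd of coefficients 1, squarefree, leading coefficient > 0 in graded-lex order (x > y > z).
First, there are 2 components. Treating them together as one polynomial.
Then, deg p = 2. The shape is more complex than any degree-1 surface.
Next, reading off the gridlines: no x-intercept at any integer in the box; no y-intercept at any integer in the box.
Finally, the integer polynomial consistent with all of this is the stated p.

x^2 - 3*x*y + 2*y^2 - z^2 + 3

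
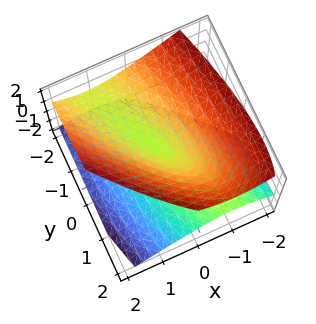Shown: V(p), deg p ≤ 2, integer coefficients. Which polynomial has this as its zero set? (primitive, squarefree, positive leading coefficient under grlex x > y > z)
3*x^2 + 3*x*y + y^2 + 2*y*z - 3*z^2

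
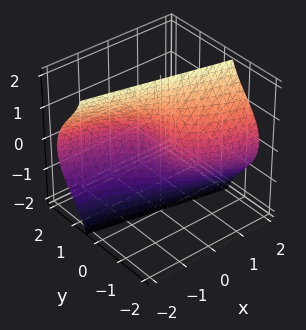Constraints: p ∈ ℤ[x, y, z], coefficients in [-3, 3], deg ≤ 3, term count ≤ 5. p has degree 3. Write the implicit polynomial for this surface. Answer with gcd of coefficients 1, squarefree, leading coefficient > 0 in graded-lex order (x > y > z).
y^3 + 2*y*z^2 + 2*x

(a) The degree is 3 — no degree-2 surface has this shape.
(b) From the visible intercepts: it crosses the x-axis at the gridline x = 0; the visible z-axis segment lies entirely on the surface.
(c) The integer polynomial consistent with all of this is the stated p.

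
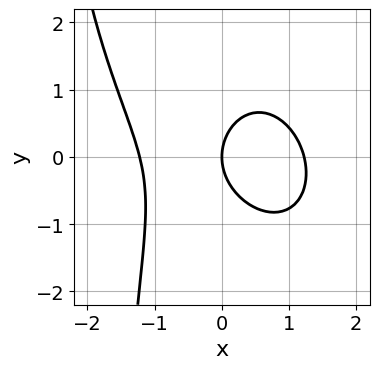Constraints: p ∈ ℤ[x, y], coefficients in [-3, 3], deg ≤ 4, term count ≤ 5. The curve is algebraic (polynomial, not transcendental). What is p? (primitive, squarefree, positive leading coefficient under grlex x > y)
First, deg p = 3.
Next, from the visible intercepts: it crosses the y-axis at the gridline y = 0; it meets the x-axis at x = 0 (among the integer gridlines).
Finally, fitting integer coefficients to these (and the overall shape) gives p.

2*x^3 + x^2*y + x*y^2 + 2*y^2 - 3*x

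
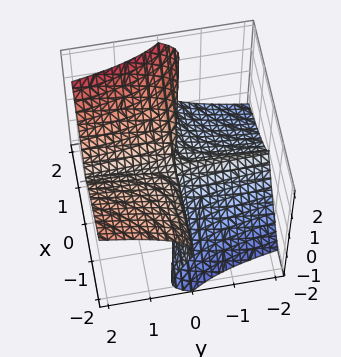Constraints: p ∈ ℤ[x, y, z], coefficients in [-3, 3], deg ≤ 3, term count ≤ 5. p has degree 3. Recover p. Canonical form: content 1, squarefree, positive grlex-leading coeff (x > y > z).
2*x^2*y + 3*x*z^2 - 3*z^3

The degree is 3 — the shape is more complex than any degree-2 surface.
Observable constraints: the visible x-axis segment lies entirely on the surface; it meets the z-axis at z = 0 (among the integer gridlines); the visible y-axis segment lies entirely on the surface.
Assembling these constraints gives the stated polynomial.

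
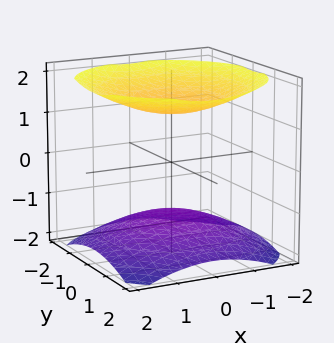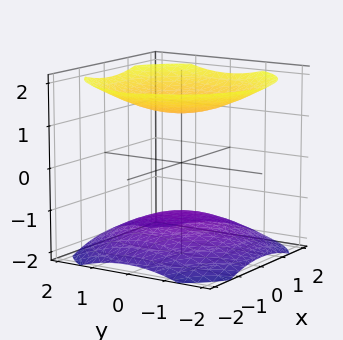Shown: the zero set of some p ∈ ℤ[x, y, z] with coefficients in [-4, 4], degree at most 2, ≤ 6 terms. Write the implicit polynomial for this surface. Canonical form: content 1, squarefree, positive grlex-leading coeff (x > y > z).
1. There are 2 components.
2. deg p = 2.
3. Symmetries: the z ↦ −z reflection is a symmetry, so z appears only in even powers; rotational symmetry about the z-axis ⇒ p depends on x, y only through x² + y².
4. Observable constraints: it misses every integer gridline on the y-axis; it misses every integer gridline on the x-axis.
5. Fitting integer coefficients to these (and the overall shape) gives p.

x^2 + y^2 - 2*z^2 + 3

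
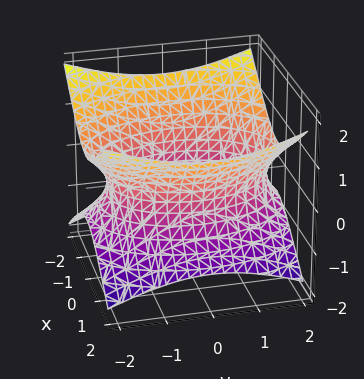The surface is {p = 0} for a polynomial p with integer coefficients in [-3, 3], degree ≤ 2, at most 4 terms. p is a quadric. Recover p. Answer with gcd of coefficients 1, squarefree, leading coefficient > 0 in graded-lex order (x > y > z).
2*x^2 + y^2 - 3*z^2 - 3

(a) The degree is 2 — one connected sheet with a waist; a quadric.
(b) Symmetries: it's symmetric under x → −x, forcing even powers of x; mirror symmetry y ↦ −y ⇒ only even powers of y; the z ↦ −z reflection is a symmetry, so z appears only in even powers.
(c) From the visible intercepts: no z-intercept at any integer in the box.
(d) Matching integer coefficients to the picture gives p.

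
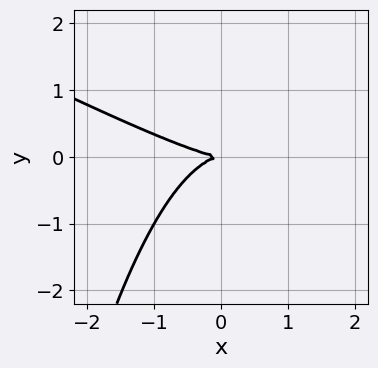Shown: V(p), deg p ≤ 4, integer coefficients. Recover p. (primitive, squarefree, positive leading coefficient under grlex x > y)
x^3 + 2*x^2*y + 3*y^2

First, the degree is 3 — a generic line meets the curve in up to 3 points.
Next, from the axis intercepts and sections: one y-axis crossing is at y = 0; it crosses the x-axis at the gridline x = 0.
Finally, the integer polynomial consistent with all of this is the stated p.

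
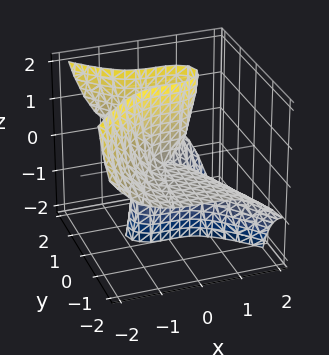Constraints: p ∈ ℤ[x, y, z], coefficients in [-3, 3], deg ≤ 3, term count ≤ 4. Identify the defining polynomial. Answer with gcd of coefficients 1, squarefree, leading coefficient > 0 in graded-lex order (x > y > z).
(a) The degree is 3 — a generic line meets the surface in up to 3 points.
(b) Against the integer gridlines: it crosses the x-axis at the gridline x = 0; every point of the z-axis in the box is on the surface; the visible y-axis segment lies entirely on the surface.
(c) Together with the visible shape, these determine p as stated.

2*x^3 + 3*y^2*z - 3*y*z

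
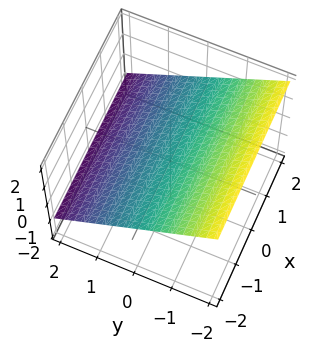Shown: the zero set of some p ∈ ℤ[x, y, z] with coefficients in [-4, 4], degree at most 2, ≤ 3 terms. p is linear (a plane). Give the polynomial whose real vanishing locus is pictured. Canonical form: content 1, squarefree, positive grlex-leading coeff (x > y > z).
First, the degree is 1 — every cross-section is a straight line — this is a plane.
Then, reading off the gridlines: it crosses the y-axis at the gridline y = 1; it misses every integer gridline on the x-axis.
Finally, matching integer coefficients to the picture gives p.

2*y + 3*z - 2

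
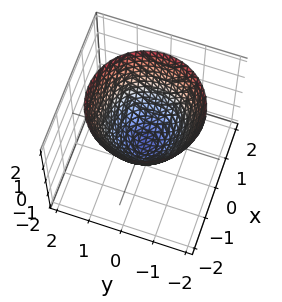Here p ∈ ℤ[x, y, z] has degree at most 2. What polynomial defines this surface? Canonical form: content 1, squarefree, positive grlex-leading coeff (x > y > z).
First, deg p = 2. The shape is more complex than any degree-1 surface.
Then, symmetry: the z-axis is an axis of rotation, so x and y enter only as x² + y².
Next, reading off the gridlines: a circular section at z = 1 has radius between 1 and 2.
Finally, assembling these constraints gives the stated polynomial.

3*x^2 + 3*y^2 - 3*z - 2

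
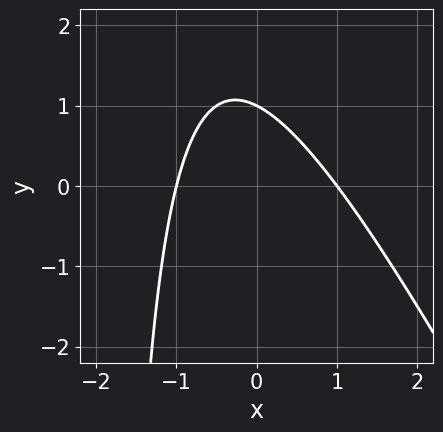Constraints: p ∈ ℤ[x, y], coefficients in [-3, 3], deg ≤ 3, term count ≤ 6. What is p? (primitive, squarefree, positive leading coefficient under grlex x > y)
2*x^2 + x*y + 2*y - 2

First, deg p = 2. A generic line meets the curve in up to 2 points.
Next, against the integer gridlines: one y-axis crossing is at y = 1; the x-axis gridline crossings are at x ∈ {-1, 1}.
Finally, these observations pin down the coefficients.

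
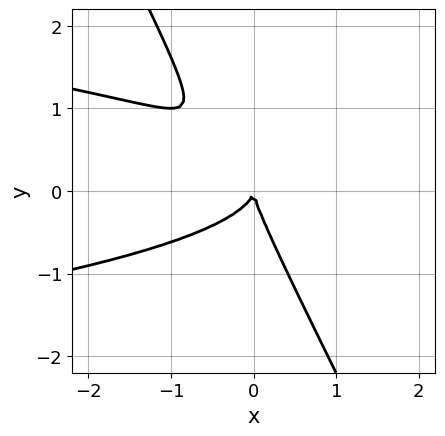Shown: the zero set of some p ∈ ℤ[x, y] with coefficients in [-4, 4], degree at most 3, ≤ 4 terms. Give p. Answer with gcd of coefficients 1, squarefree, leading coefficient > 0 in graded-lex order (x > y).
2*x*y^2 + y^3 + x^2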